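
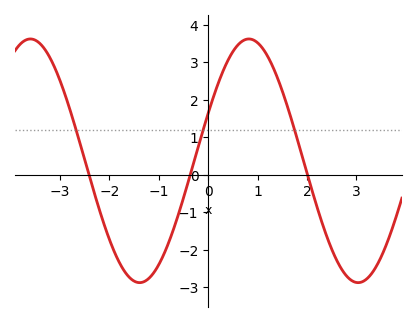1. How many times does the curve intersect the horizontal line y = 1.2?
3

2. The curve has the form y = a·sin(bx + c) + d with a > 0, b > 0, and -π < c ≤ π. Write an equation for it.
y = 3.25sin(1.42x + 0.4) + 0.37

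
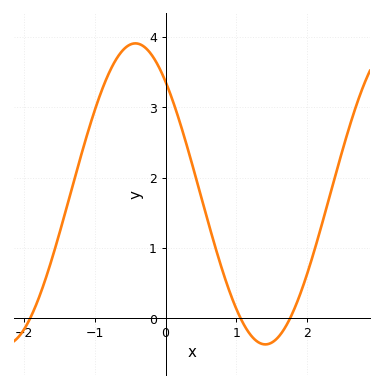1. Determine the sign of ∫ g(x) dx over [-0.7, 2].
positive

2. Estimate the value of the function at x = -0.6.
3.82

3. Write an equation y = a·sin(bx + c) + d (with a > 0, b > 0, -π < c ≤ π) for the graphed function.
y = 2.14sin(1.71x + 2.3) + 1.77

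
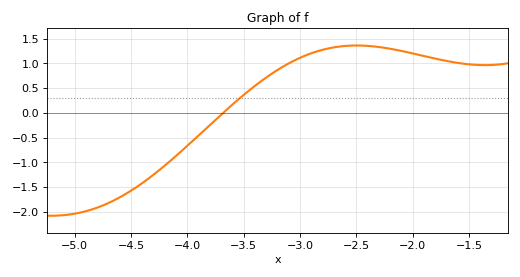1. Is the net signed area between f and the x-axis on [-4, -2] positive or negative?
positive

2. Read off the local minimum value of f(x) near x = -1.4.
0.965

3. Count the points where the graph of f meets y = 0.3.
1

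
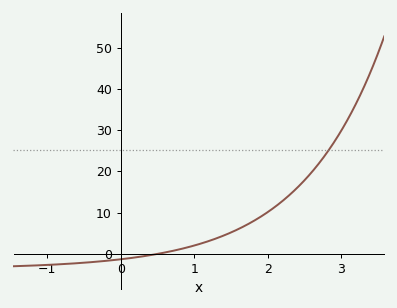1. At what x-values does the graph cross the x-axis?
0.5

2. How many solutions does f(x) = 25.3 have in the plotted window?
1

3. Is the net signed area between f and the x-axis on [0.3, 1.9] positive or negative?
positive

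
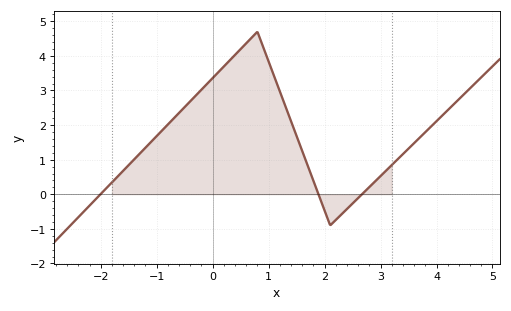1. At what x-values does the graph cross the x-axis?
-2, 1.8, 2.6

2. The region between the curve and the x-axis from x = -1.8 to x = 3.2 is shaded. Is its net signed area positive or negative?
positive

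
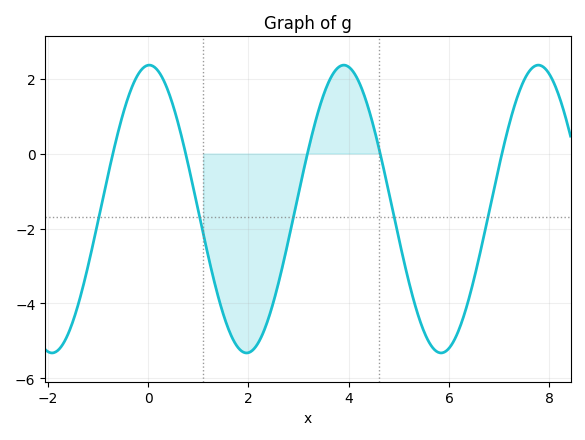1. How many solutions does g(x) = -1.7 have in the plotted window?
5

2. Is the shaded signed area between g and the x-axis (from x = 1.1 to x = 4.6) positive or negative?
negative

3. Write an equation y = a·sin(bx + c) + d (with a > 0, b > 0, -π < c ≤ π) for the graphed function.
y = 3.84sin(1.6x + 1.5) - 1.48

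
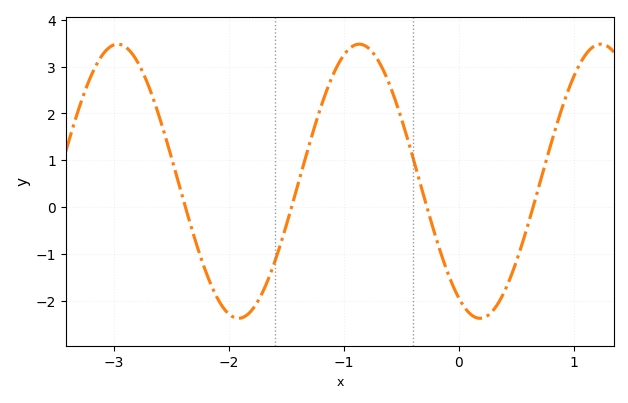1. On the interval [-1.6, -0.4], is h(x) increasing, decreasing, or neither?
neither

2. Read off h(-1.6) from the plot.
-1.2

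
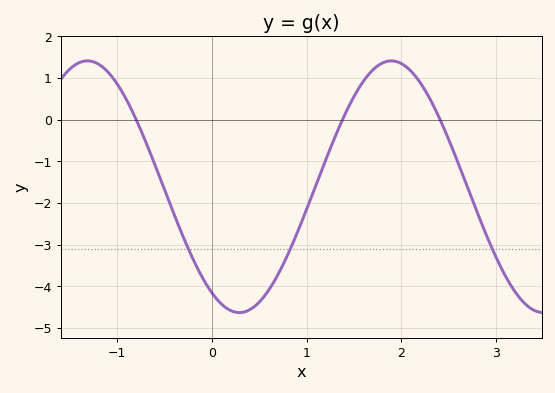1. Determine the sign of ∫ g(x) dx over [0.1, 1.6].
negative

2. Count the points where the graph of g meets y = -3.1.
3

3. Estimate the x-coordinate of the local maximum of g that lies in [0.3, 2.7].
1.89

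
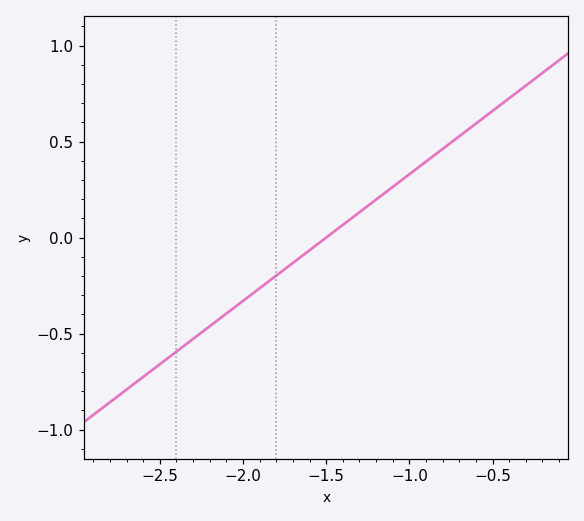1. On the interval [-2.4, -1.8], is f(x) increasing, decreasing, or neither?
increasing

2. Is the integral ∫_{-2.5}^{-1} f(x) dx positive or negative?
negative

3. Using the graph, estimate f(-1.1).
0.25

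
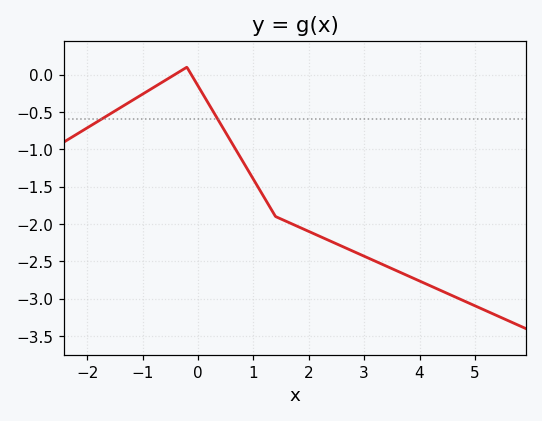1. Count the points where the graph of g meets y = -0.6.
2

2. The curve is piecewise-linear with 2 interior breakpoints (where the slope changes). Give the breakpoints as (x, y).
(-0.2, 0.1); (1.4, -1.9)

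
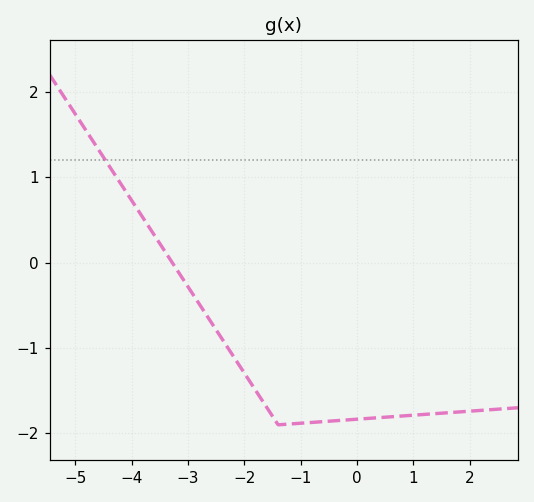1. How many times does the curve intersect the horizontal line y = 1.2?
1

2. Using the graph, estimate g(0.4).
-1.82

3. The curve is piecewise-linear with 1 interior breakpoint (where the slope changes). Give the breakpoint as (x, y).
(-1.4, -1.9)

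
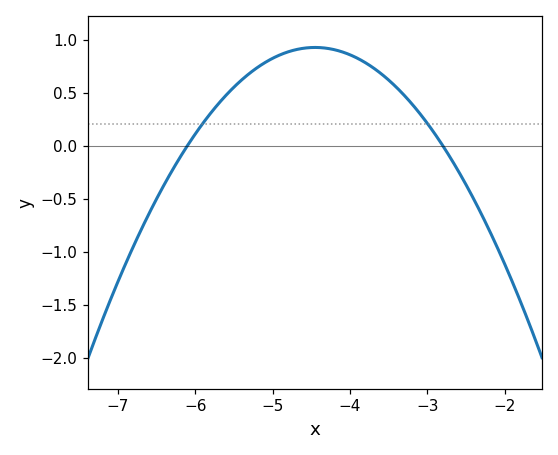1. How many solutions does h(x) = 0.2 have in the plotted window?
2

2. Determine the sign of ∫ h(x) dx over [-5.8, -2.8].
positive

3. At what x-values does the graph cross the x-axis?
-6.1, -2.8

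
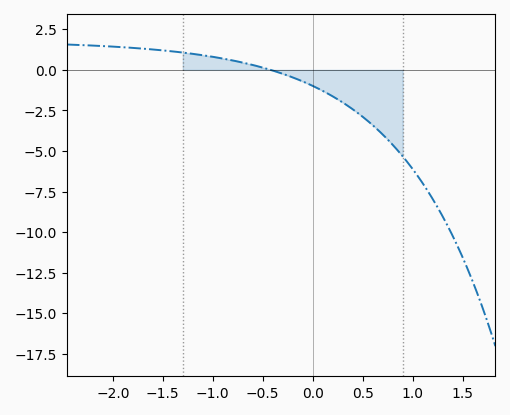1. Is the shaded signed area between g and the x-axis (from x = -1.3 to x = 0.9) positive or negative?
negative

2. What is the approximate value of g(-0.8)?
0.5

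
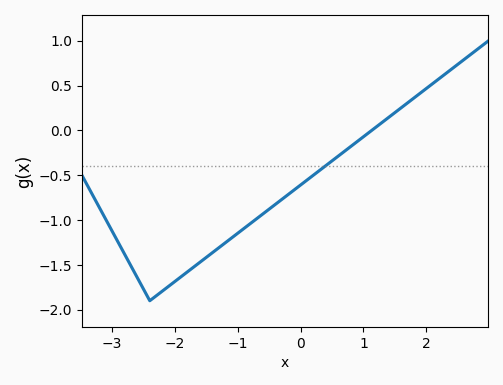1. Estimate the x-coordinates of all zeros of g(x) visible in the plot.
1.13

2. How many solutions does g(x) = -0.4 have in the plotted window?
1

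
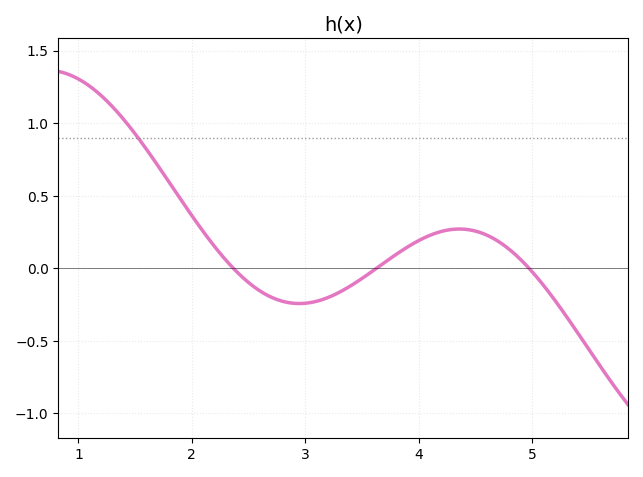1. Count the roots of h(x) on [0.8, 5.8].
3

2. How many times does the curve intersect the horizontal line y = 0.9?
1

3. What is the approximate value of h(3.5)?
-0.07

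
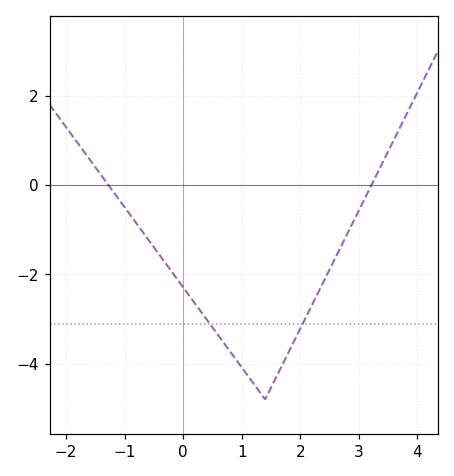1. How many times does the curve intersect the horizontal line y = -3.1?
2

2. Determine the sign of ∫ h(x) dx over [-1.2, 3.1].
negative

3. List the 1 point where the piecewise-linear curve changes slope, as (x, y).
(1.4, -4.8)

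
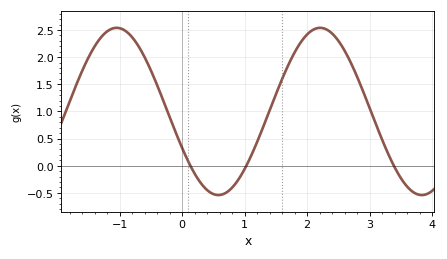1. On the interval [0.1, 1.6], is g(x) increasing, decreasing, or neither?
neither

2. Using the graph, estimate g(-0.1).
0.607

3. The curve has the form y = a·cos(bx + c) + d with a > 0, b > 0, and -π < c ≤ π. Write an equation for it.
y = 1.54cos(1.93x + 2.02) + 1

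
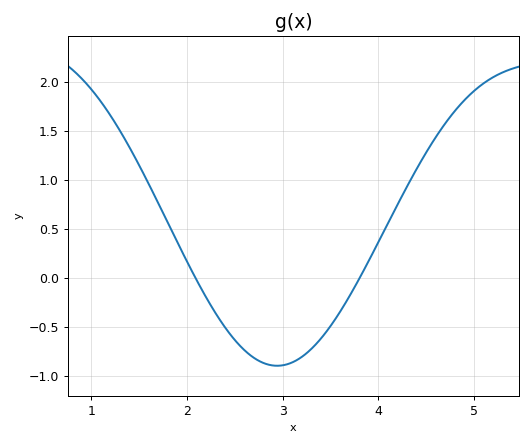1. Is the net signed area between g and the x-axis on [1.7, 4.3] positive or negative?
negative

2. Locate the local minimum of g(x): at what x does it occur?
2.94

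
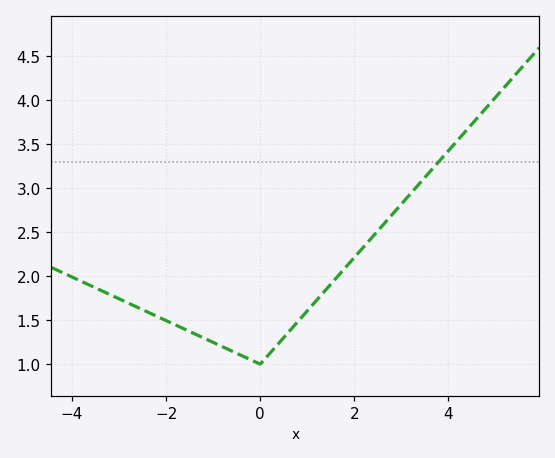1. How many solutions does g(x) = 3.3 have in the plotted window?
1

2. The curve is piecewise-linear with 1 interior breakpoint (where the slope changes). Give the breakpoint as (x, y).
(0, 1)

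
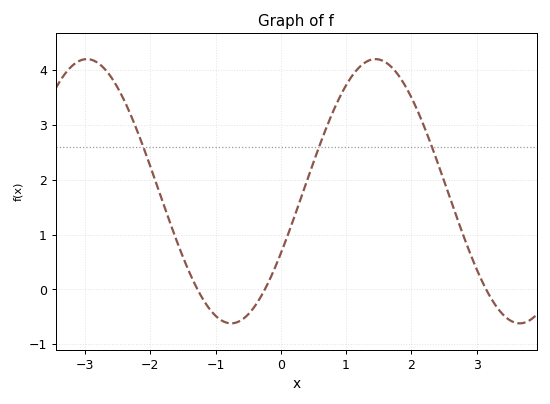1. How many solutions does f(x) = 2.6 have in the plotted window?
3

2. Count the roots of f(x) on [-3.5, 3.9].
3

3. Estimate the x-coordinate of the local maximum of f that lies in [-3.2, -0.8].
-3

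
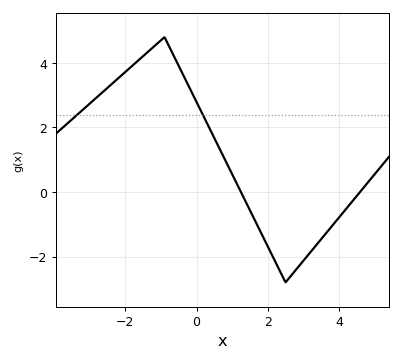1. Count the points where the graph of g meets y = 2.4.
2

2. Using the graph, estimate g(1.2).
0.2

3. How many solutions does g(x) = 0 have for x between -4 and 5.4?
2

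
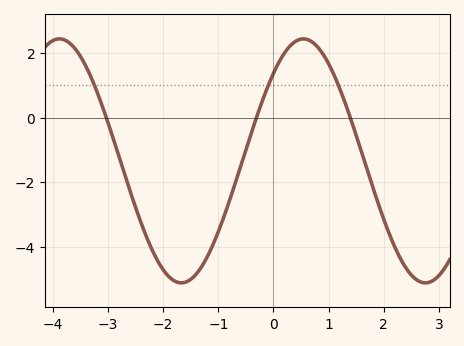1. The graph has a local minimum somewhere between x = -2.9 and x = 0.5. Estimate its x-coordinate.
-1.67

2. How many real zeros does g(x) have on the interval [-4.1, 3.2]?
3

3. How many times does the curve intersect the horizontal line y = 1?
3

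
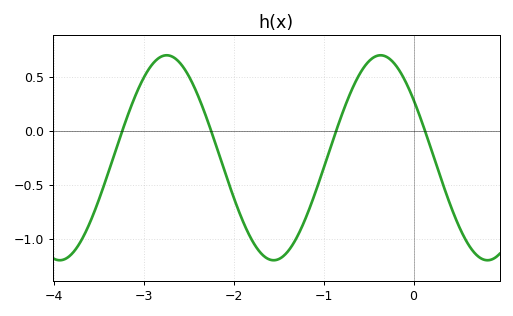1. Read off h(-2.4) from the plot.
0.35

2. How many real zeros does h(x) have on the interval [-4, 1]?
4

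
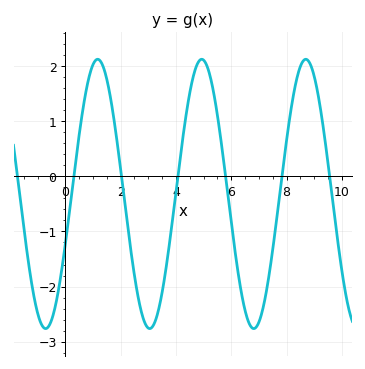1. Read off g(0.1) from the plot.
-0.838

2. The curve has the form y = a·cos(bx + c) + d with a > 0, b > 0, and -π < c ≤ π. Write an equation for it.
y = 2.44cos(1.67x - 1.95) - 0.32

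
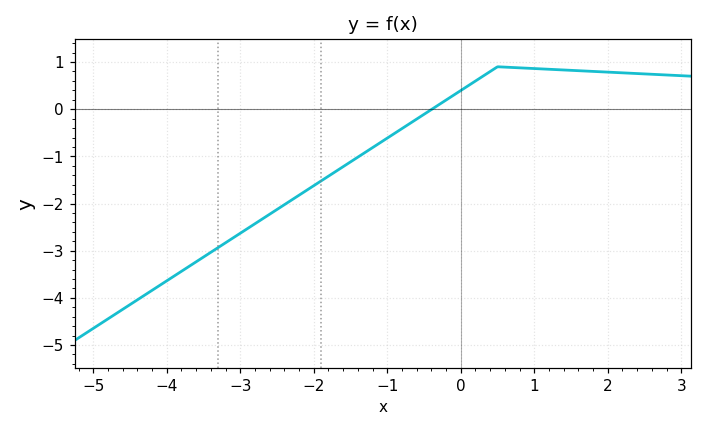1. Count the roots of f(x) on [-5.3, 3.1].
1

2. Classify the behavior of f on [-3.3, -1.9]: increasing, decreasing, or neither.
increasing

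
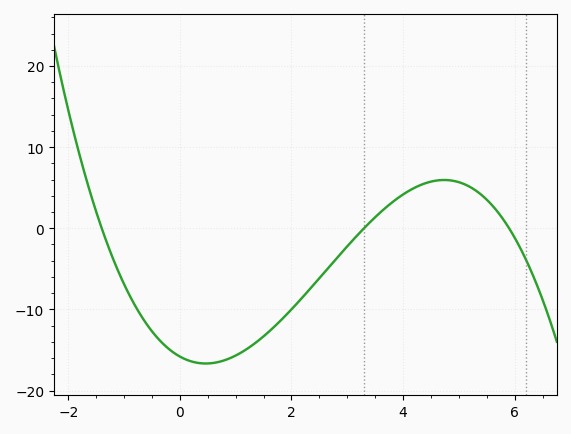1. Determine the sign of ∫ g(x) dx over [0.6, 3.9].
negative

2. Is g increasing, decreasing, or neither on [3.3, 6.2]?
neither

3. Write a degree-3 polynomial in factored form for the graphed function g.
y = -0.58(x + 1.4)(x - 3.3)(x - 5.9)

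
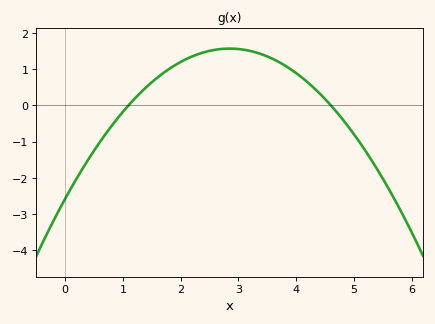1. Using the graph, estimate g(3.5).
1.35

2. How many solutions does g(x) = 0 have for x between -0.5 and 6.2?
2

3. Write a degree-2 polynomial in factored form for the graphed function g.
y = -0.51(x - 1.1)(x - 4.6)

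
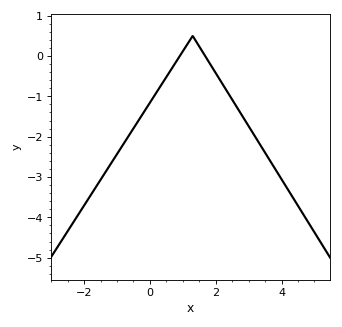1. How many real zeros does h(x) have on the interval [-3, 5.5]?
2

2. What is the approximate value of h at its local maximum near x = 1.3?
0.5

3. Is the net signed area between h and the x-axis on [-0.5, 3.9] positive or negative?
negative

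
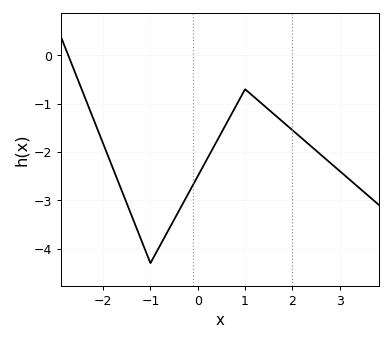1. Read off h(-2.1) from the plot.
-1.6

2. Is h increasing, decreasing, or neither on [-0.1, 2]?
neither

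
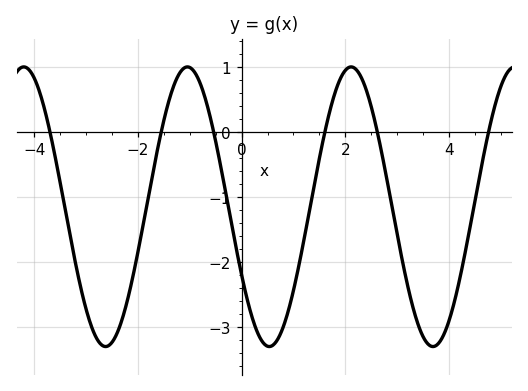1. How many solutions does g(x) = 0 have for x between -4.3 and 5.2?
6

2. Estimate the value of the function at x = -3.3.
-1.63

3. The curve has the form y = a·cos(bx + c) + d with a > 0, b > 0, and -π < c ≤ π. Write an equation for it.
y = 2.15cos(1.99x + 2.08) - 1.15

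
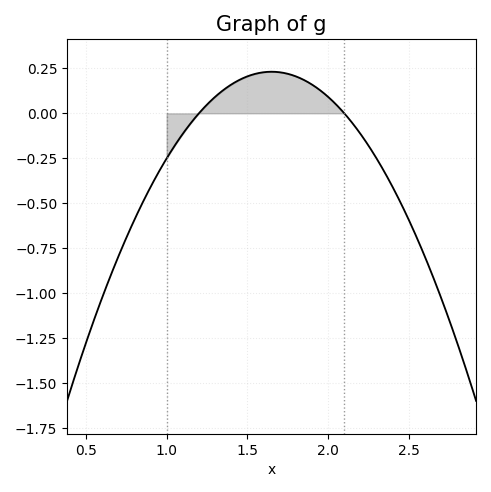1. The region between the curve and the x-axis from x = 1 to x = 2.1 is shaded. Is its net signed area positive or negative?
positive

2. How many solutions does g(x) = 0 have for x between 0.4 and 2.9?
2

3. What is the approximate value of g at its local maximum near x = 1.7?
0.231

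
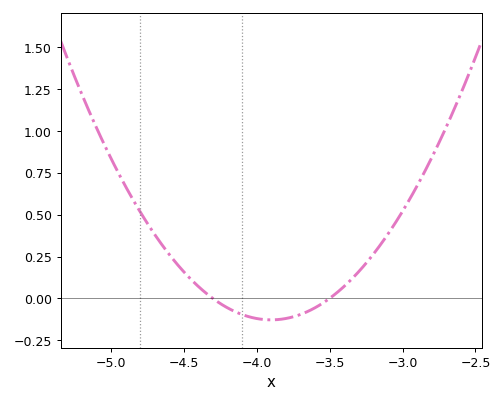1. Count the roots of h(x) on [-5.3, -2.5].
2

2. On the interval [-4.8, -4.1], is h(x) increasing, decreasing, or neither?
decreasing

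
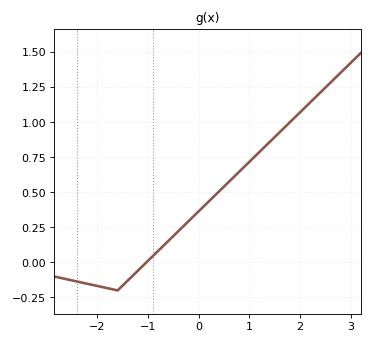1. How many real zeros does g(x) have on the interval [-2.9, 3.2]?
1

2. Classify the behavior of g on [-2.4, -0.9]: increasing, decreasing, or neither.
neither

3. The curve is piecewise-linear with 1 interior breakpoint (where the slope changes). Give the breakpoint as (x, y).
(-1.6, -0.2)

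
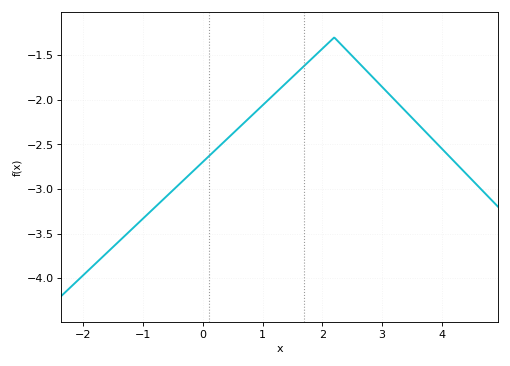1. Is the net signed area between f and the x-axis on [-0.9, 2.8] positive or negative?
negative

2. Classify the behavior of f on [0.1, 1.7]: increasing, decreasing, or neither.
increasing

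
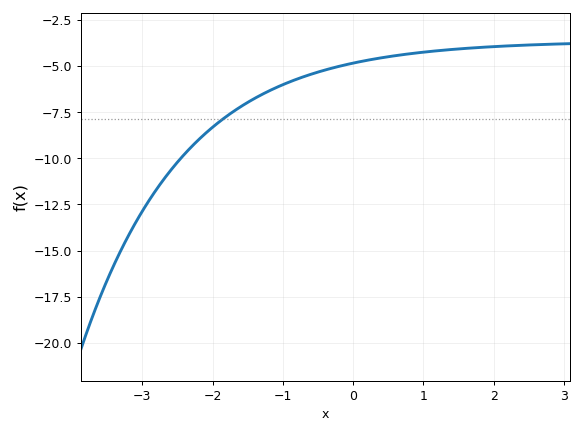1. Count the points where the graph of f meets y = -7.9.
1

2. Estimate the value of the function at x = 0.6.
-4.4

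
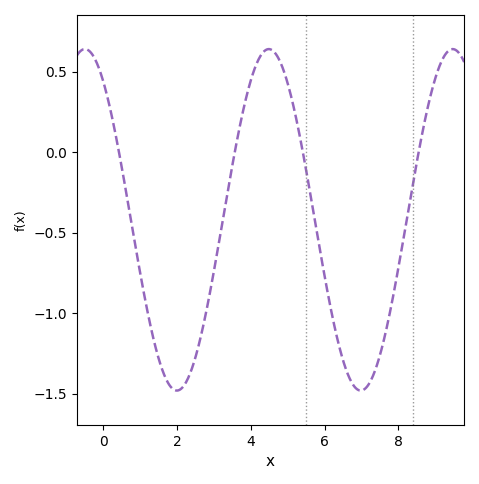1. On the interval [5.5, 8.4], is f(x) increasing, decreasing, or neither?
neither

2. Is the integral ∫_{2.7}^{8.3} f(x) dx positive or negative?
negative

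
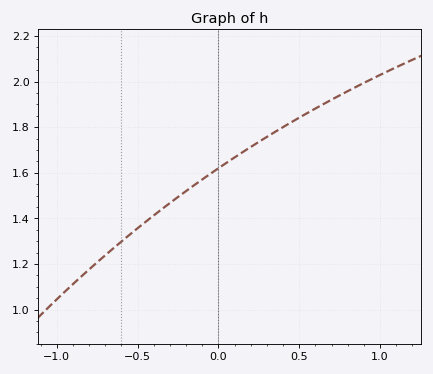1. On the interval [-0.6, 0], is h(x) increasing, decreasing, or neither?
increasing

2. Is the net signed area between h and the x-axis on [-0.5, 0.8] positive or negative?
positive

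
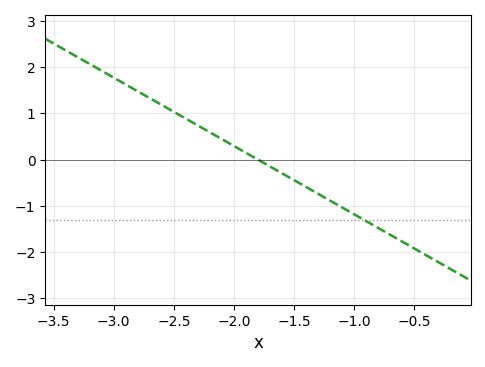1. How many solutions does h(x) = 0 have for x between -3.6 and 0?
1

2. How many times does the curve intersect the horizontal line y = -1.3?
1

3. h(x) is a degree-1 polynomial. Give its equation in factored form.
y = -1.48(x + 1.8)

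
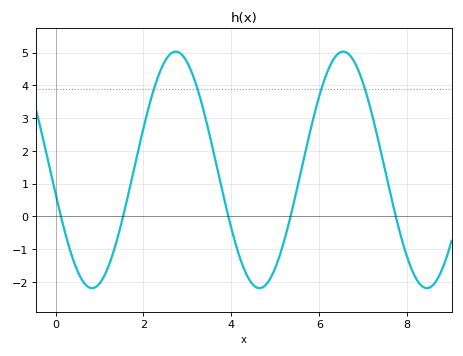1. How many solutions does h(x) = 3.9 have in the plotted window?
4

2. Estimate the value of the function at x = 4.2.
-1.29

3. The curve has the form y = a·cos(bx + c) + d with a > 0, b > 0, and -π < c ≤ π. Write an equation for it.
y = 3.61cos(1.65x + 1.77) + 1.42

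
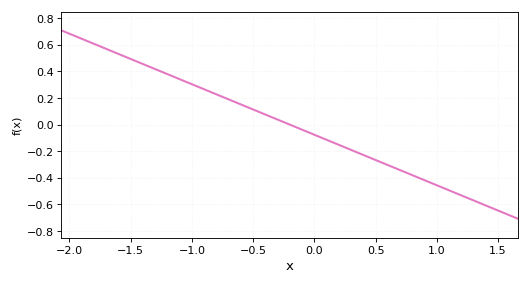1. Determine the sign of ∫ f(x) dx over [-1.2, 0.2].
positive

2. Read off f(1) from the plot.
-0.46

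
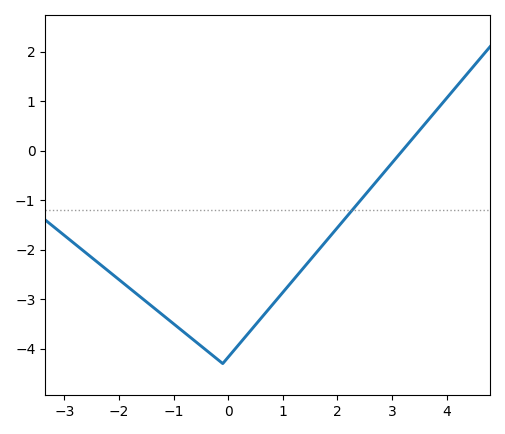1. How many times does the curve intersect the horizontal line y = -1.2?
1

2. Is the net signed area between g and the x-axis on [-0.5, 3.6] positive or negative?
negative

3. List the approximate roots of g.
3.19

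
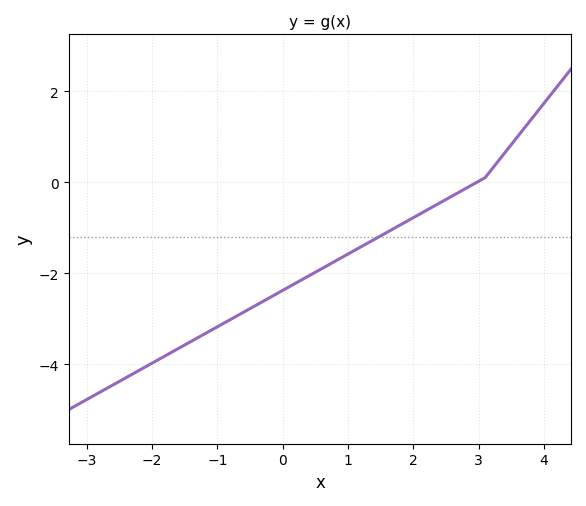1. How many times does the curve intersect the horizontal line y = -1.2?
1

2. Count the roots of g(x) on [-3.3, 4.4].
1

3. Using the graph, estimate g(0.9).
-1.7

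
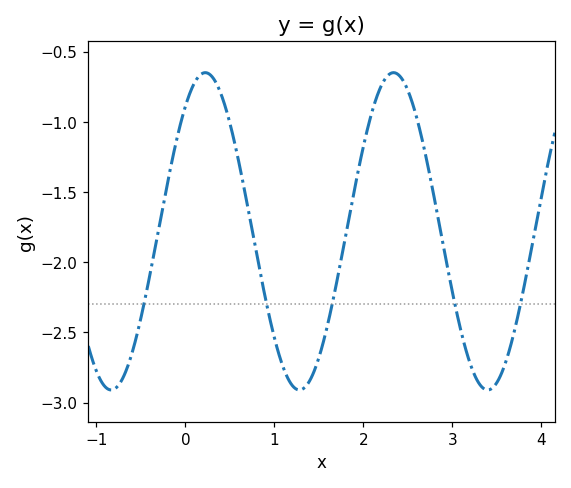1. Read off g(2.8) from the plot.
-1.55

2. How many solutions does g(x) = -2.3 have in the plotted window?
5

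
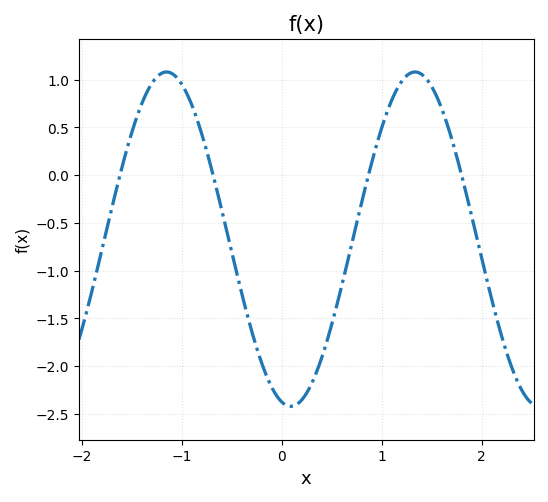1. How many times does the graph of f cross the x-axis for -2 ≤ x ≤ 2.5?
4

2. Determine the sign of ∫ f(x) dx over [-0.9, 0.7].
negative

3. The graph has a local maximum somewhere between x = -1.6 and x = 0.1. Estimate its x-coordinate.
-1.15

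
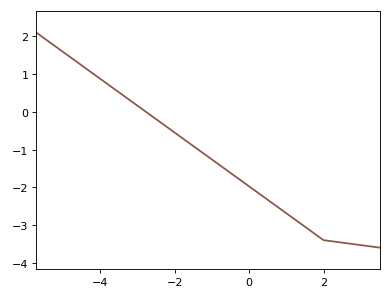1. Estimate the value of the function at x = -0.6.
-1.55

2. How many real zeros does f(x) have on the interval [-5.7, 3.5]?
1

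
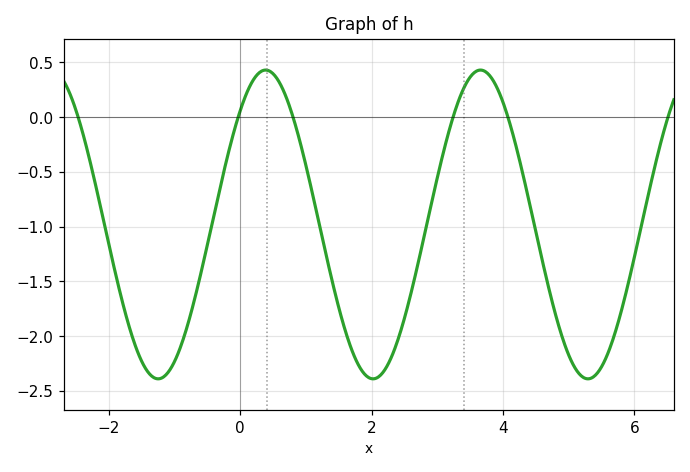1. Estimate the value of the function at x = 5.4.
-2.35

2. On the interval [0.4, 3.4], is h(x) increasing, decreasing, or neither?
neither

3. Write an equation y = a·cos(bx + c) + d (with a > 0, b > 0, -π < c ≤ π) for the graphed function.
y = 1.41cos(1.9x - 0.74) - 0.98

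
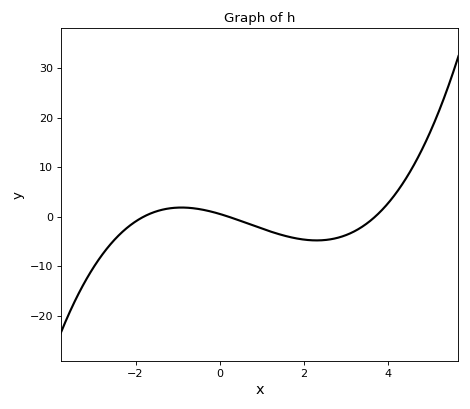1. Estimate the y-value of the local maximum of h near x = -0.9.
2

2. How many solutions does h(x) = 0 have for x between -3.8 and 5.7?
3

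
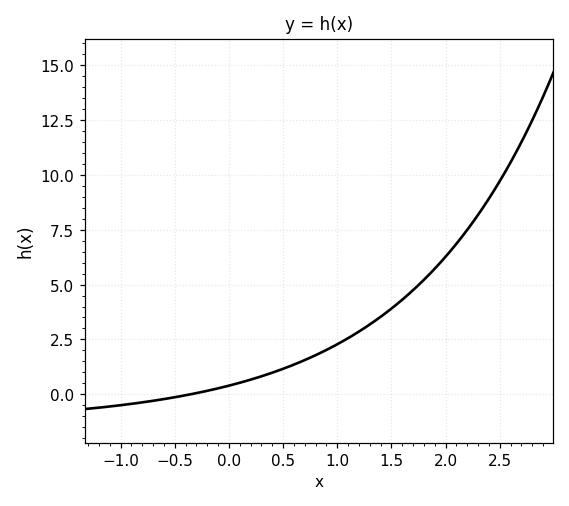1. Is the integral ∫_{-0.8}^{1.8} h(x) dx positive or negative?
positive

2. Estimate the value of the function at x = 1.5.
3.91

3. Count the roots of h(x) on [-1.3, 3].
1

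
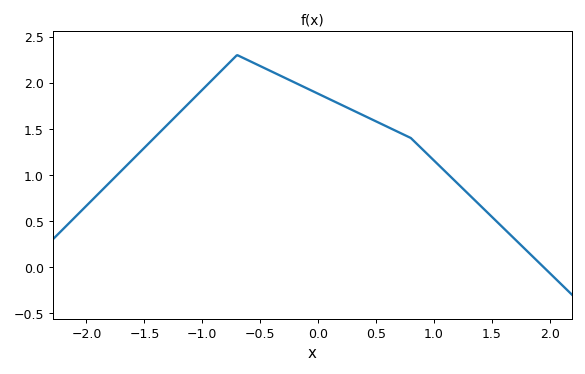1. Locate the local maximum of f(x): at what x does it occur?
-0.7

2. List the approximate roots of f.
1.95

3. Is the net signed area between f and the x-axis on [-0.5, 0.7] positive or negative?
positive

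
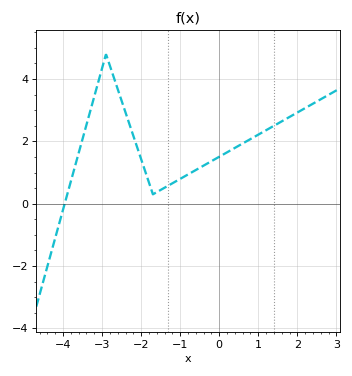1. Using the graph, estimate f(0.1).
1.6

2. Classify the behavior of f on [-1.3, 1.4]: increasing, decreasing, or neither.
increasing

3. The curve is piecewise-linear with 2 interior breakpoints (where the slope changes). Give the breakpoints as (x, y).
(-2.9, 4.8); (-1.7, 0.3)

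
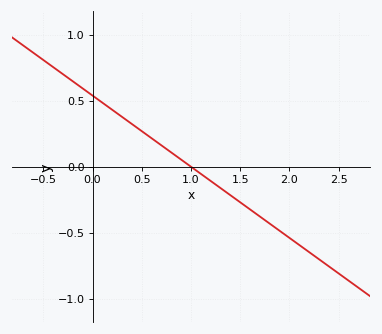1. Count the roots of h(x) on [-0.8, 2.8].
1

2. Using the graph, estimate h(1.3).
-0.162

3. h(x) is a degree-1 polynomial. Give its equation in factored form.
y = -0.54(x - 1)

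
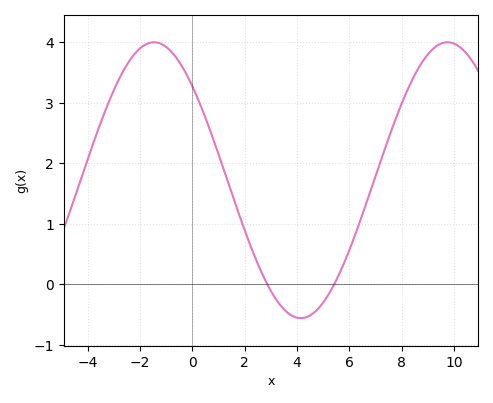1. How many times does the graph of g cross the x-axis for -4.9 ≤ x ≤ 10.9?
2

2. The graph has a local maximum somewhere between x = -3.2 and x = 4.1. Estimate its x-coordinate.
-1.4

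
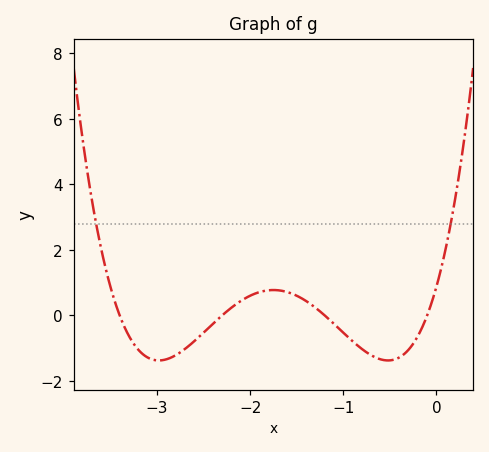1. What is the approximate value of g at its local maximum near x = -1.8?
0.774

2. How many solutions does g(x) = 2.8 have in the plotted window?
2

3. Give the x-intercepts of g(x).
-3.4, -2.3, -1.2, -0.1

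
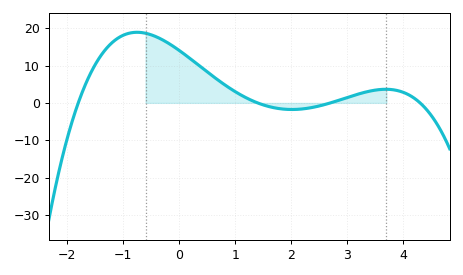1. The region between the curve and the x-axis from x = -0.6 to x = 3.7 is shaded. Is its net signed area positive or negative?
positive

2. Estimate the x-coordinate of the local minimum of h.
2.01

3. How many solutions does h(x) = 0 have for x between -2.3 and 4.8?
4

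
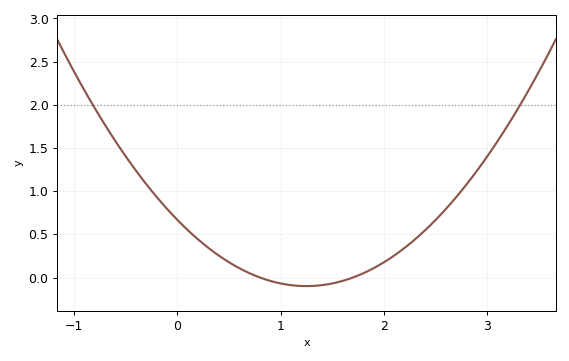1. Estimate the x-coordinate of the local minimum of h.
1.25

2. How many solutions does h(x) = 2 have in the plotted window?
2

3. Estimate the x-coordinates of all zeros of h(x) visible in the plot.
0.8, 1.7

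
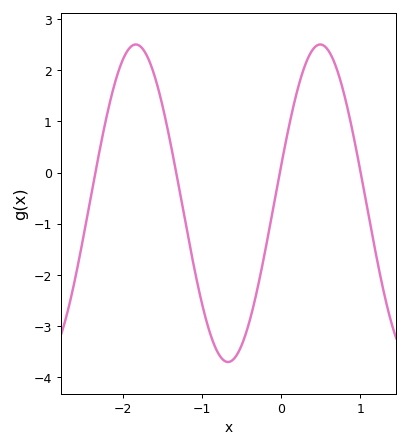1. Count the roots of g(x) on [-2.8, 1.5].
4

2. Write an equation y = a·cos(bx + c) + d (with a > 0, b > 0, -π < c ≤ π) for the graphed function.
y = 3.1cos(2.7x - 1.33) - 0.6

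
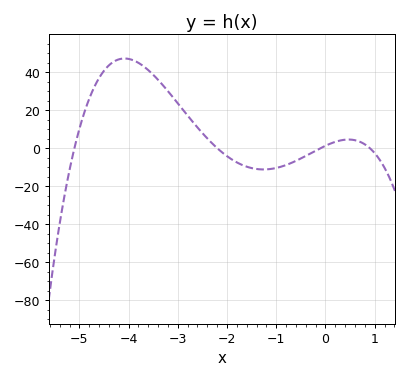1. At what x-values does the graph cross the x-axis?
-5.1, -2.2, -0.1, 0.9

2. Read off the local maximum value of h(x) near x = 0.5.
4.52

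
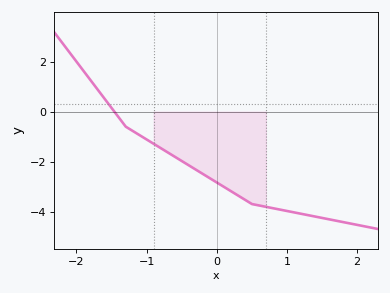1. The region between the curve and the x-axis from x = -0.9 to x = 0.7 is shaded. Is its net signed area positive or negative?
negative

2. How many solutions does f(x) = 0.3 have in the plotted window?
1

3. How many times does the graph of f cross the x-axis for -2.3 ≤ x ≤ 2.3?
1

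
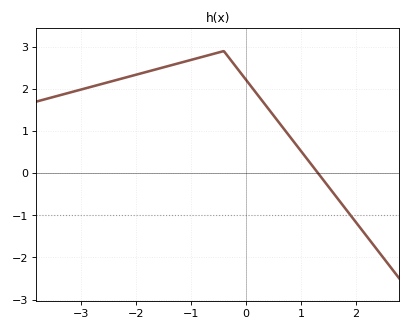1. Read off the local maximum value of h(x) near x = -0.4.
2.9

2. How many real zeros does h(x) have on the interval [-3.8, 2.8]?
1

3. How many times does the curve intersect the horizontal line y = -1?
1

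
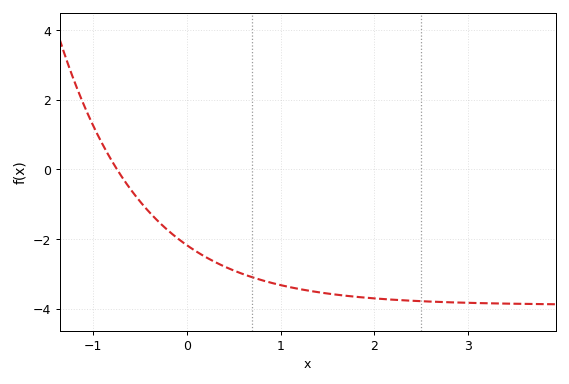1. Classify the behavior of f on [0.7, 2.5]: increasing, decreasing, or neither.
decreasing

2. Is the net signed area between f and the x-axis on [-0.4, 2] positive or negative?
negative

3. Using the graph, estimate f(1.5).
-3.6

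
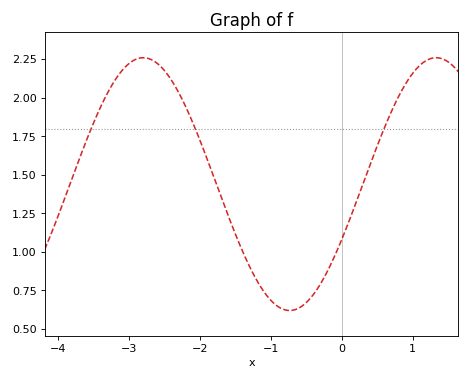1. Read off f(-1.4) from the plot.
1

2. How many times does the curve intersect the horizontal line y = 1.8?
3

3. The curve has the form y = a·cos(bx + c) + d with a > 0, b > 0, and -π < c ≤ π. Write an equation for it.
y = 0.82cos(1.52x - 2.02) + 1.44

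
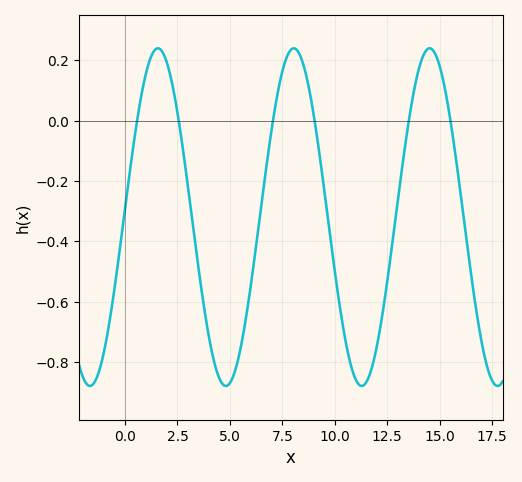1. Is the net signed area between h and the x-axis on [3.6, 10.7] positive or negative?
negative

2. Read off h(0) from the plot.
-0.292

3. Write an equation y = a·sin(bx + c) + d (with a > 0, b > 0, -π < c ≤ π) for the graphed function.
y = 0.56sin(0.97x + 0.05) - 0.32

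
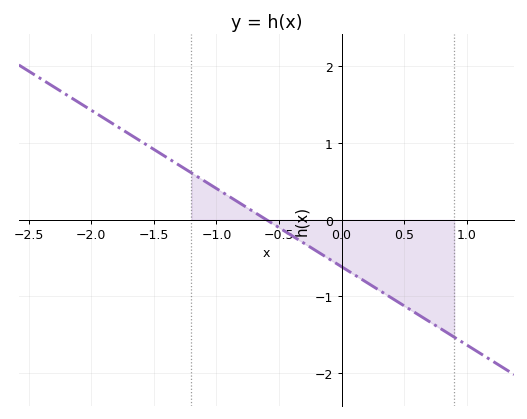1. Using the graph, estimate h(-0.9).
0.3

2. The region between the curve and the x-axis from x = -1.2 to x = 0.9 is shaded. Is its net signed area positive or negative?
negative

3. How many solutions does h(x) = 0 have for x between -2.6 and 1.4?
1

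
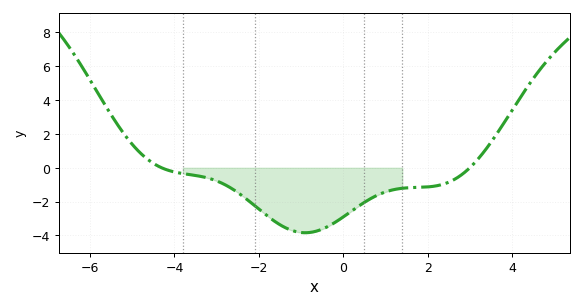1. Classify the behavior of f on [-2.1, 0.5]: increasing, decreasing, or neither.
neither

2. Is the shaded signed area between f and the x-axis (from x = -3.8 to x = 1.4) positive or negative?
negative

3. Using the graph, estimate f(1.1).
-1.4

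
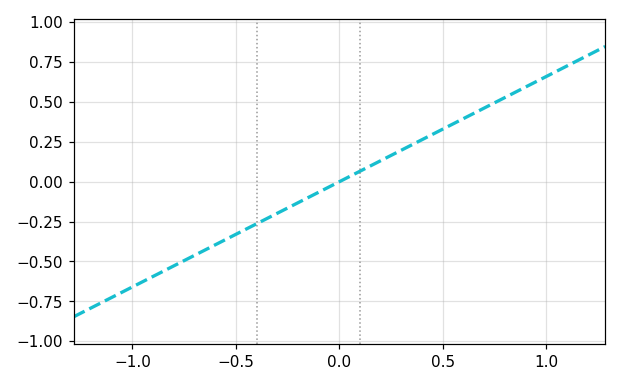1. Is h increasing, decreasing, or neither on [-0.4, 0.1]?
increasing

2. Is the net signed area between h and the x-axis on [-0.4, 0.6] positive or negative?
positive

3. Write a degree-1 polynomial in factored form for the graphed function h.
y = 0.66(x - 0)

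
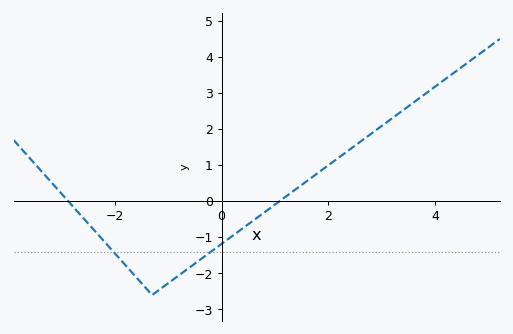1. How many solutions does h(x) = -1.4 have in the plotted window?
2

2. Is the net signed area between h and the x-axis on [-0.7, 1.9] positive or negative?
negative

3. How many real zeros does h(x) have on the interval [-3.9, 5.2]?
2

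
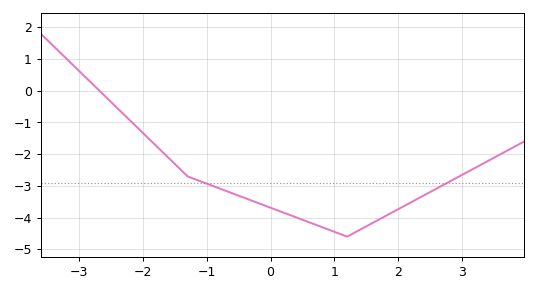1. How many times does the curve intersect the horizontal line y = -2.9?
2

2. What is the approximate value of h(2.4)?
-3.3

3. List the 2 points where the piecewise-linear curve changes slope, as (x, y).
(-1.3, -2.7); (1.2, -4.6)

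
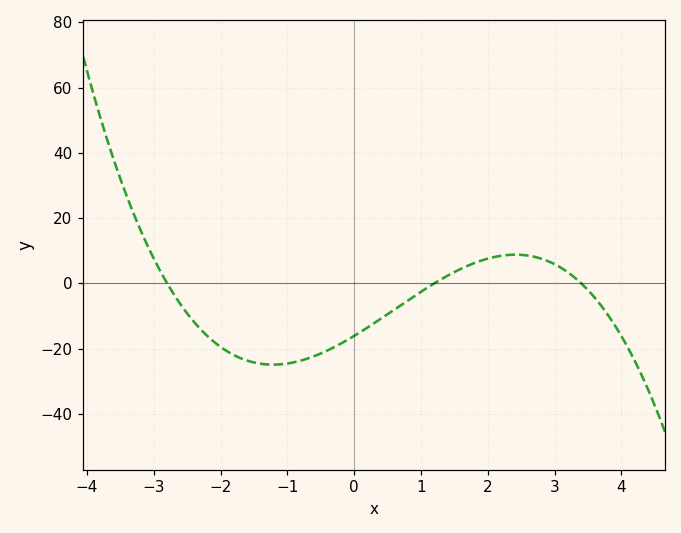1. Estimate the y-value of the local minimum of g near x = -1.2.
-24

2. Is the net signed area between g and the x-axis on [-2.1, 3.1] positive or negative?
negative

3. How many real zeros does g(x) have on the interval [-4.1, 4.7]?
3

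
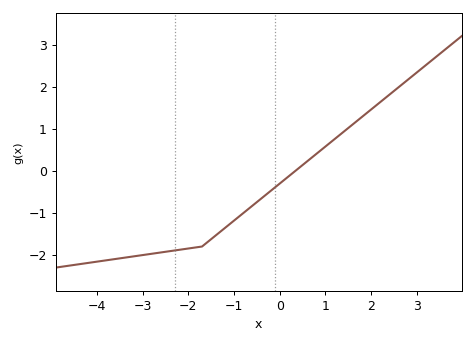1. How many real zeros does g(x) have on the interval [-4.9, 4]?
1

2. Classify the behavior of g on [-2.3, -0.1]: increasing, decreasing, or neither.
increasing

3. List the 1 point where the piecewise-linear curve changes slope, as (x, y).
(-1.7, -1.8)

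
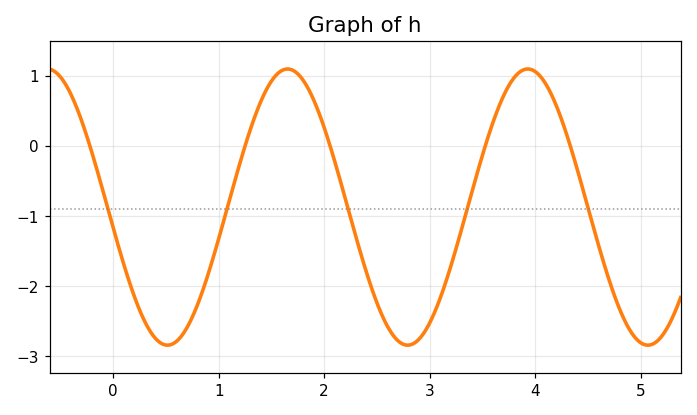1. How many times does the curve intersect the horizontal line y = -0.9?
5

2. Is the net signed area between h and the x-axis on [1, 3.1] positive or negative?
negative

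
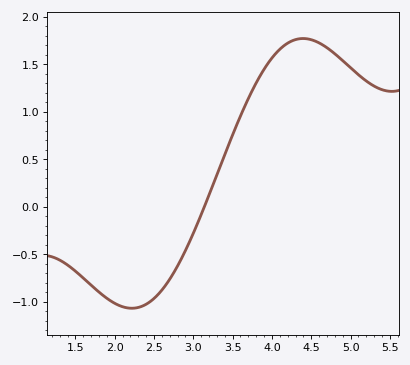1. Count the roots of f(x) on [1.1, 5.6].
1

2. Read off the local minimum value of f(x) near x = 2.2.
-1.07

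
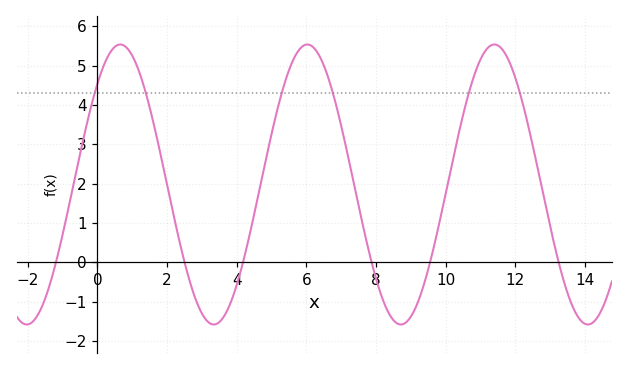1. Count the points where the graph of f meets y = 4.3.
6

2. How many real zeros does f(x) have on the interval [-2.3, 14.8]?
6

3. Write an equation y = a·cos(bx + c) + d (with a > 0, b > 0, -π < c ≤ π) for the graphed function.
y = 3.56cos(1.2x - 0.77) + 1.98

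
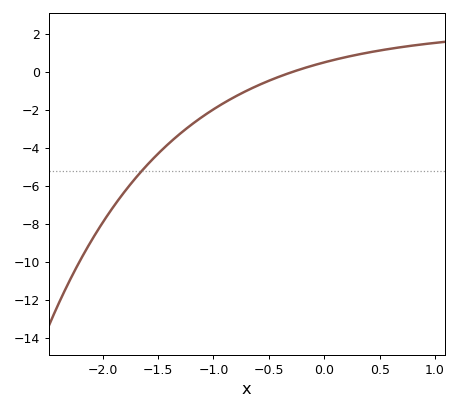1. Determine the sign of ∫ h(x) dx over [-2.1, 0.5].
negative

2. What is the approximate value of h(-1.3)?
-3.2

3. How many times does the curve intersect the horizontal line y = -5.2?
1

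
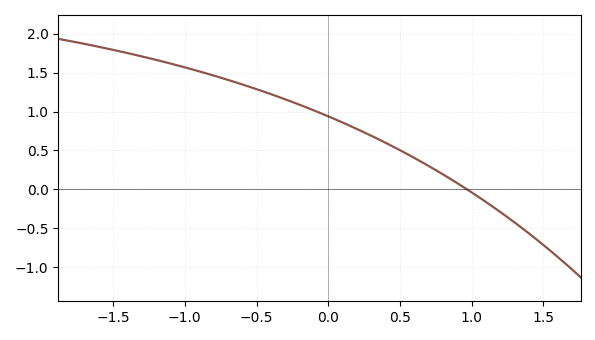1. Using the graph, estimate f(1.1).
-0.162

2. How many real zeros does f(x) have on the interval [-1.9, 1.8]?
1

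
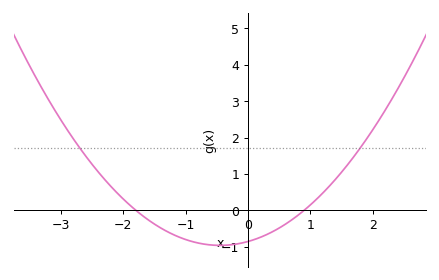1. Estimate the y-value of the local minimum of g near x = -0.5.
-0.966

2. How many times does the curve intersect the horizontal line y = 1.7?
2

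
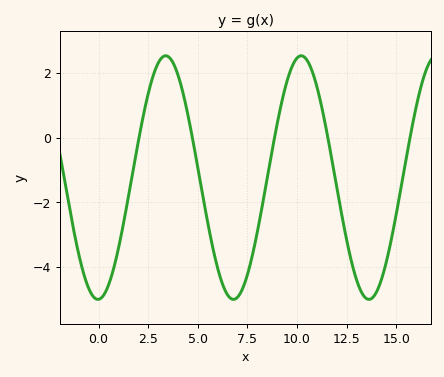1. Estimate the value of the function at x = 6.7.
-5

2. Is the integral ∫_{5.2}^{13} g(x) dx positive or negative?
negative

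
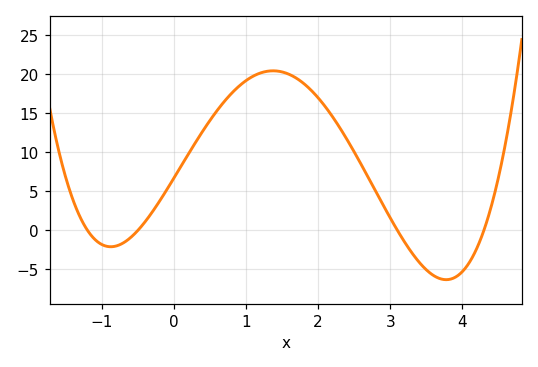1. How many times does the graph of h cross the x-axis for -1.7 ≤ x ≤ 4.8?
4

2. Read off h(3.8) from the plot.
-6.5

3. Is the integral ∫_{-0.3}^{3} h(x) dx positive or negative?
positive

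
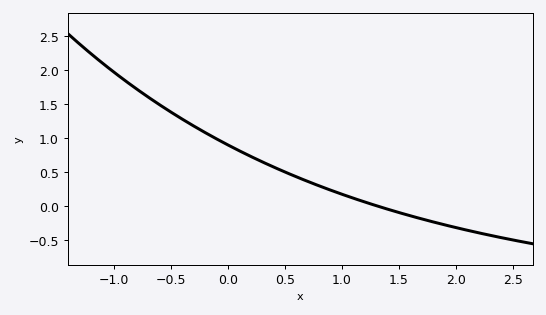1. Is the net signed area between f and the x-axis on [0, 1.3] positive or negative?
positive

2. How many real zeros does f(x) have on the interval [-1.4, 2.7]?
1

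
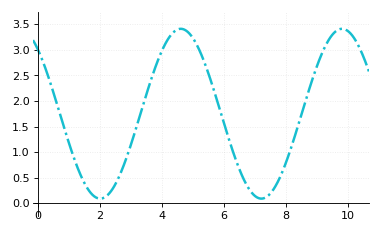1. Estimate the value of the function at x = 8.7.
2.13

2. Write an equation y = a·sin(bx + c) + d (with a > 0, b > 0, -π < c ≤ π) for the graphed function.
y = 1.66sin(1.21x + 2.27) + 1.75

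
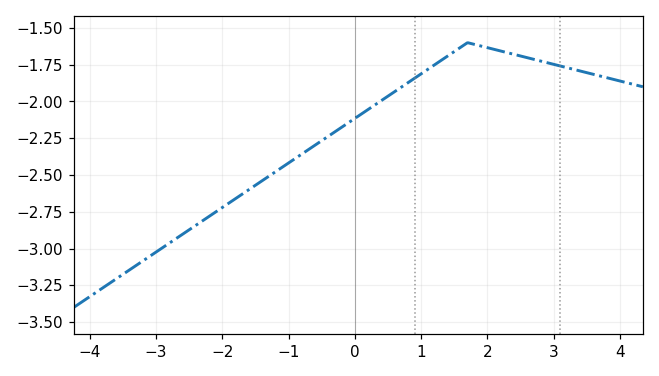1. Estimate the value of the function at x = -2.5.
-2.85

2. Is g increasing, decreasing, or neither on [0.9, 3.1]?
neither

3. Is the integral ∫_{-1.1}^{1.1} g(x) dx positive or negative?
negative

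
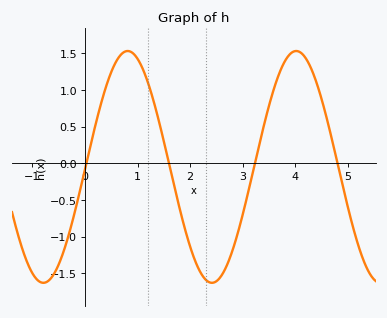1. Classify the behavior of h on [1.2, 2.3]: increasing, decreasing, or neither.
decreasing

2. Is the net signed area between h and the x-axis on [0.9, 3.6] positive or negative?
negative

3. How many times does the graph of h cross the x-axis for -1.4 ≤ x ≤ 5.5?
4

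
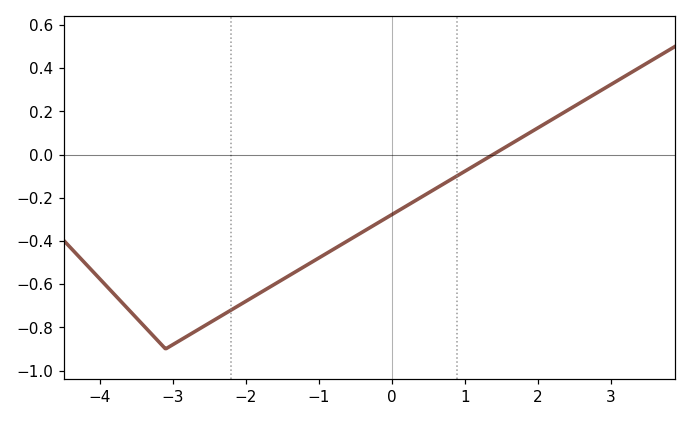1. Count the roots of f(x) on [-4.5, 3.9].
1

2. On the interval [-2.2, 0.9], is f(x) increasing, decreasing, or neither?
increasing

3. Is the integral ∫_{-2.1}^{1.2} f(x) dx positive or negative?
negative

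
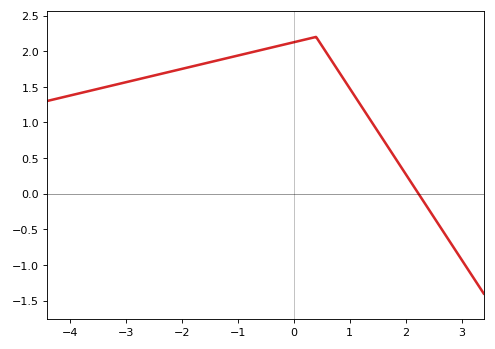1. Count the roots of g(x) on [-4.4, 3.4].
1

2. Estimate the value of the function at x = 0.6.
1.96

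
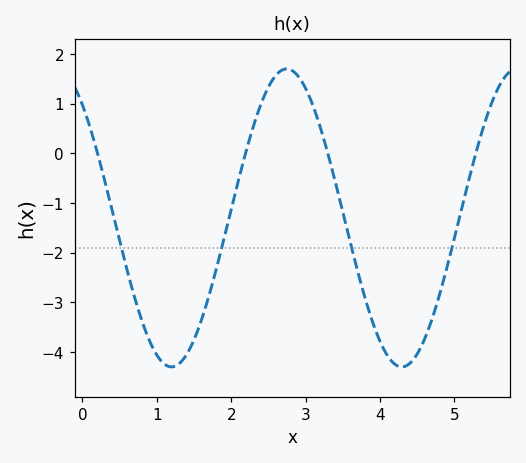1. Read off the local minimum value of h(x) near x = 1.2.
-4.3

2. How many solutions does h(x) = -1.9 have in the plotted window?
4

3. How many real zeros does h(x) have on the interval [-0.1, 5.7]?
4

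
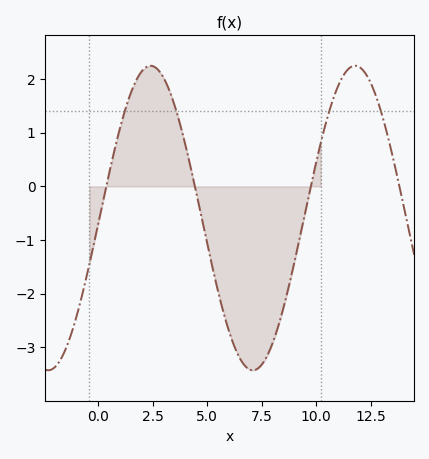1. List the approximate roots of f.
0.372, 4.44, 9.75, 13.8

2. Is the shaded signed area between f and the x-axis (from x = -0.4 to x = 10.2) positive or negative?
negative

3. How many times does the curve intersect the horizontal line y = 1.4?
4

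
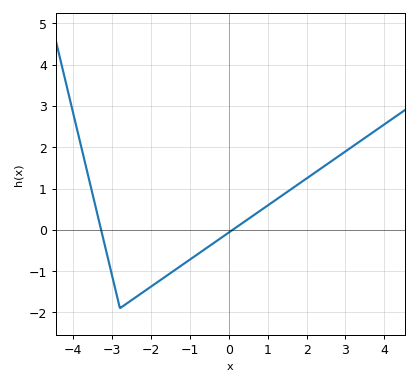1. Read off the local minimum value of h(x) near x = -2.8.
-1.9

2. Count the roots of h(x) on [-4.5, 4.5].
2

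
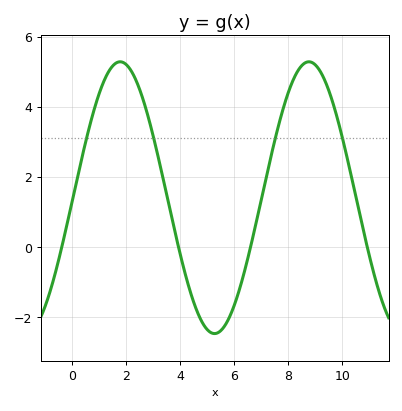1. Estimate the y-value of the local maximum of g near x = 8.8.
5.2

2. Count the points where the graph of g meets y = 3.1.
4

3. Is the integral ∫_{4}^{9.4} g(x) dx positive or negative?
positive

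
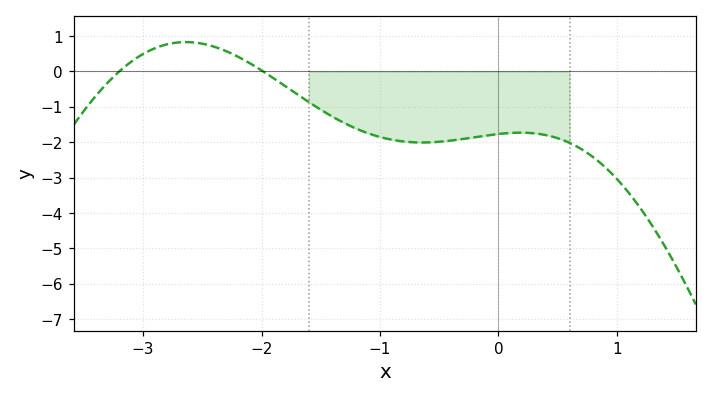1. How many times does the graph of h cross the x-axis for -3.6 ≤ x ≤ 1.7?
2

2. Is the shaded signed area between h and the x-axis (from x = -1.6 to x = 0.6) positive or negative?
negative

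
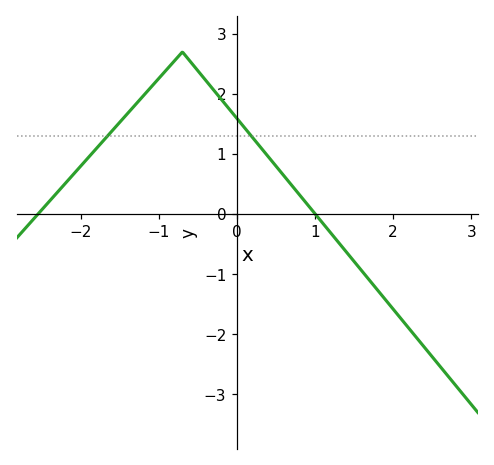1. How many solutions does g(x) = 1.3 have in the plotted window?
2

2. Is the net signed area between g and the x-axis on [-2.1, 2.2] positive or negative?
positive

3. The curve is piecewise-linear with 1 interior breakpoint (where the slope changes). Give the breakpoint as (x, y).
(-0.7, 2.7)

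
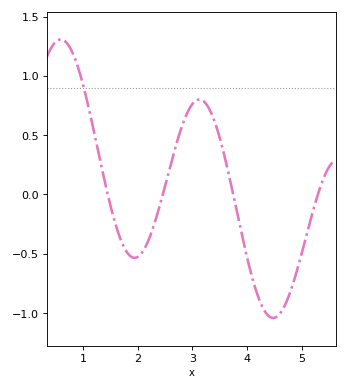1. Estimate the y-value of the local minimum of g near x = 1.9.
-0.55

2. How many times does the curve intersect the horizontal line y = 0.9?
1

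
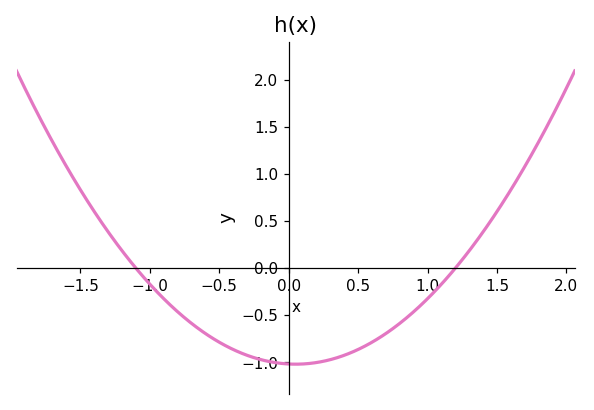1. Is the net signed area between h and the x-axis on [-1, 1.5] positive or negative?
negative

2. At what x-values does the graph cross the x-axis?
-1.1, 1.2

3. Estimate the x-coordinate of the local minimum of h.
0.1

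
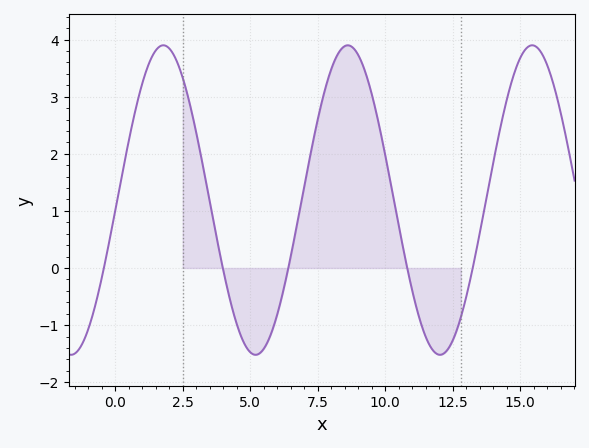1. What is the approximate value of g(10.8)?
0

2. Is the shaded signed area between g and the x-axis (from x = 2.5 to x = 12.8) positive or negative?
positive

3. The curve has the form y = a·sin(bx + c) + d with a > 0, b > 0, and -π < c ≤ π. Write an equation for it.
y = 2.71sin(0.92x - 0.07) + 1.19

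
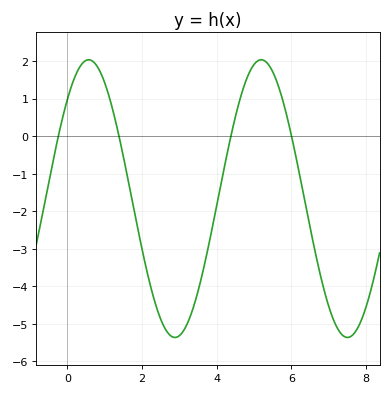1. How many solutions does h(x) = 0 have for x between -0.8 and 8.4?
4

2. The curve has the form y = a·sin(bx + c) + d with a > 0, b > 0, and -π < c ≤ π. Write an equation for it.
y = 3.7sin(1.4x + 0.79) - 1.66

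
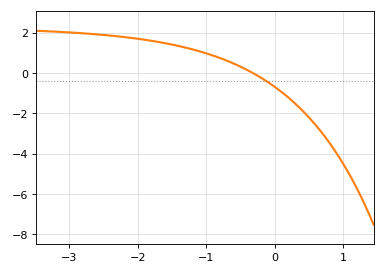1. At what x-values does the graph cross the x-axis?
-0.317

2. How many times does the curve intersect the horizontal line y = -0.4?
1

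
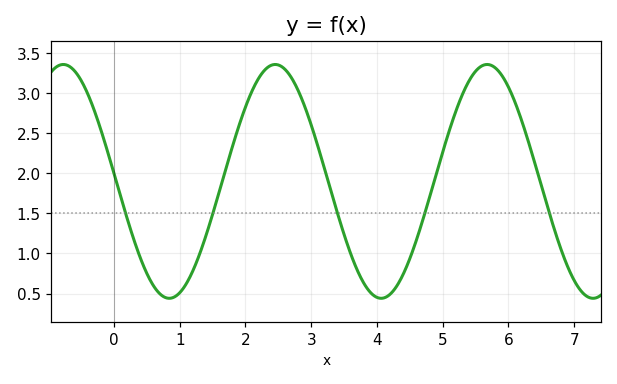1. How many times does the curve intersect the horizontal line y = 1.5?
5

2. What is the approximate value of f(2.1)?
3.05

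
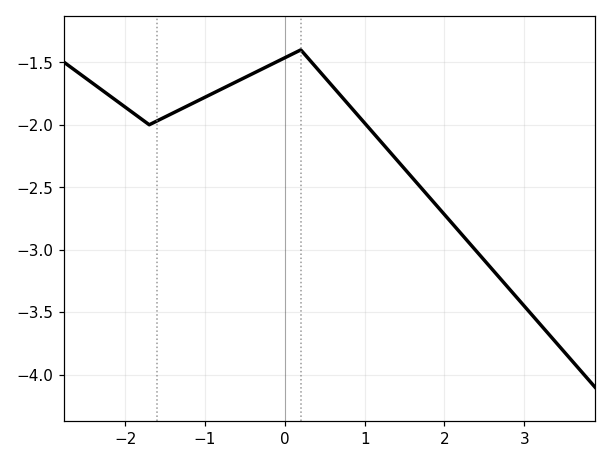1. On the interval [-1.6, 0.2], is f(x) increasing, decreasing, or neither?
increasing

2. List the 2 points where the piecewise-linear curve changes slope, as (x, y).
(-1.7, -2); (0.2, -1.4)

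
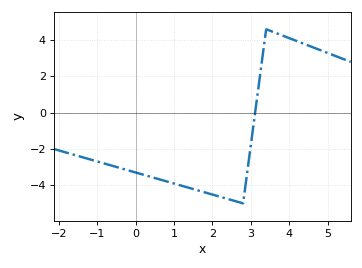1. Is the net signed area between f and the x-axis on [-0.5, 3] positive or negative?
negative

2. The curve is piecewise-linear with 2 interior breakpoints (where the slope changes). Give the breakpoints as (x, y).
(2.8, -5); (3.4, 4.6)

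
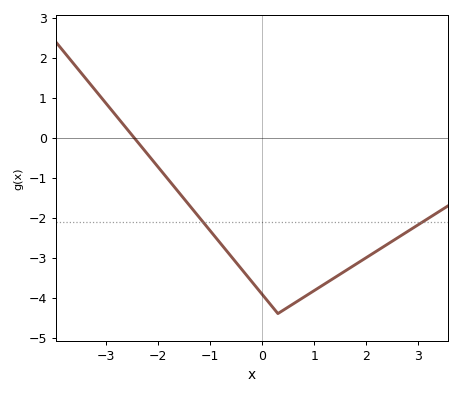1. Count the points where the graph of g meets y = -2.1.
2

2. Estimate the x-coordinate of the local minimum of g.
0.4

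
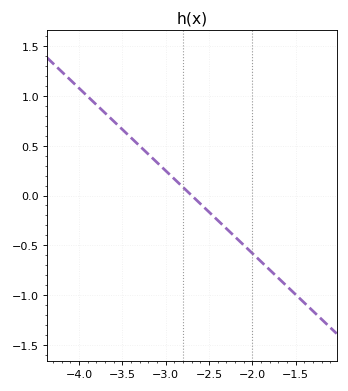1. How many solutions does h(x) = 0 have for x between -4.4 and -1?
1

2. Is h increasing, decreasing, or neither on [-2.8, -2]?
decreasing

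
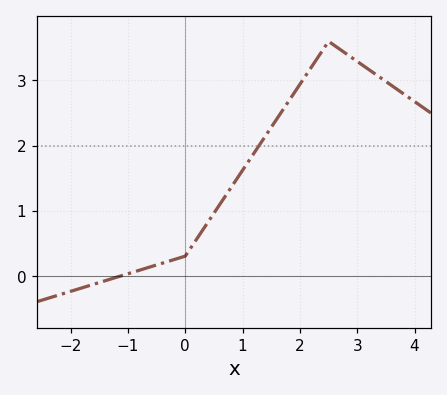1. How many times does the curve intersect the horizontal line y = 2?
1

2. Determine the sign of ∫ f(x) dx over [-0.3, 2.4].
positive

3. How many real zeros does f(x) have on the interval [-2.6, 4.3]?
1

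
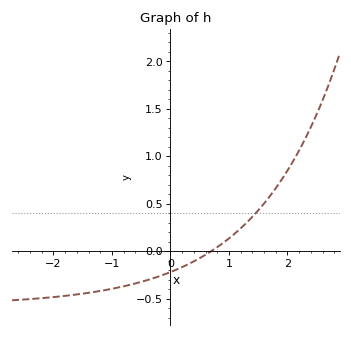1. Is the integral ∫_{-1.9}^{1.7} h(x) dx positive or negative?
negative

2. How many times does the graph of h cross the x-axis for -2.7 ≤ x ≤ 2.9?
1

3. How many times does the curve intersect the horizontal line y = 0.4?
1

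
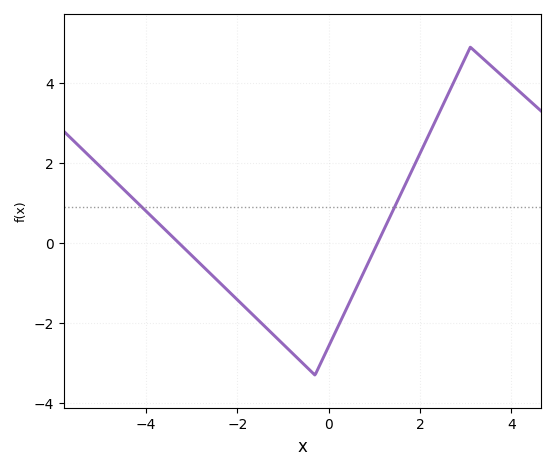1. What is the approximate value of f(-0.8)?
-2.8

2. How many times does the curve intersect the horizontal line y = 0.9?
2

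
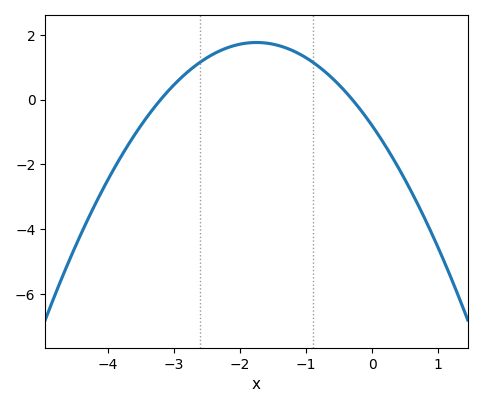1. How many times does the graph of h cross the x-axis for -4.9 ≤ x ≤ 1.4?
2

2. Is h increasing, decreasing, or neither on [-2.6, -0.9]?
neither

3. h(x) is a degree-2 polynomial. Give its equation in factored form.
y = -0.84(x + 3.2)(x + 0.3)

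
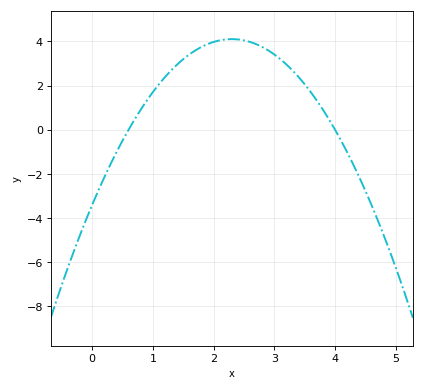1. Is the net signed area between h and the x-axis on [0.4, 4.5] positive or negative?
positive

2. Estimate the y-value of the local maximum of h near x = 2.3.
4.1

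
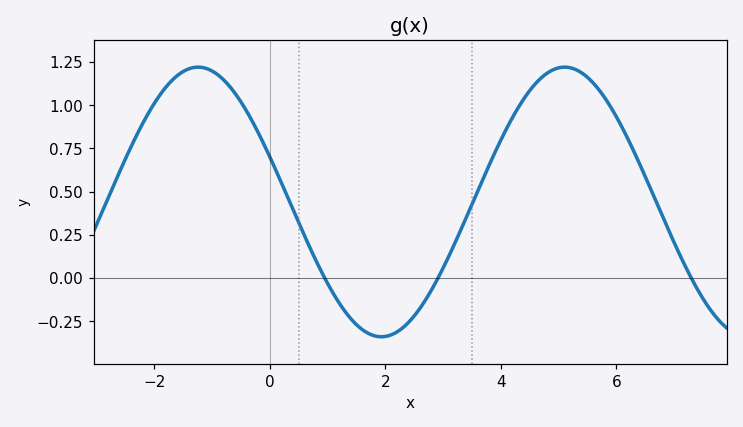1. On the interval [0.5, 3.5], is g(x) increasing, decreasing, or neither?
neither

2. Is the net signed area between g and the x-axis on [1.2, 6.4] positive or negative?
positive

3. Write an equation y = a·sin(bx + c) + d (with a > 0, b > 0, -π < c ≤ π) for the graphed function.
y = 0.78sin(0.99x + 2.8) + 0.44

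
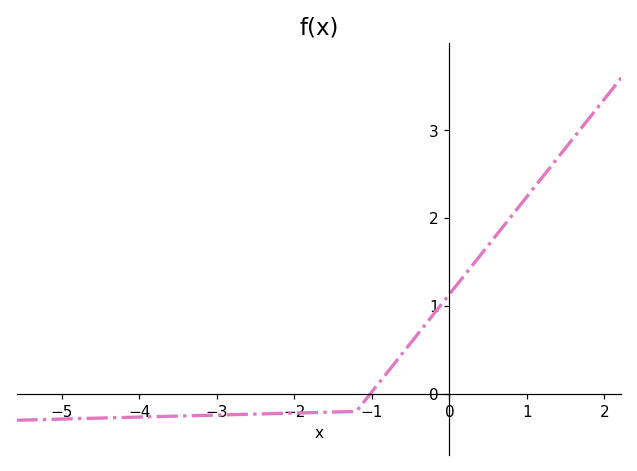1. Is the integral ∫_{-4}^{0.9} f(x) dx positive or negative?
positive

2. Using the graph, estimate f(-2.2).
-0.223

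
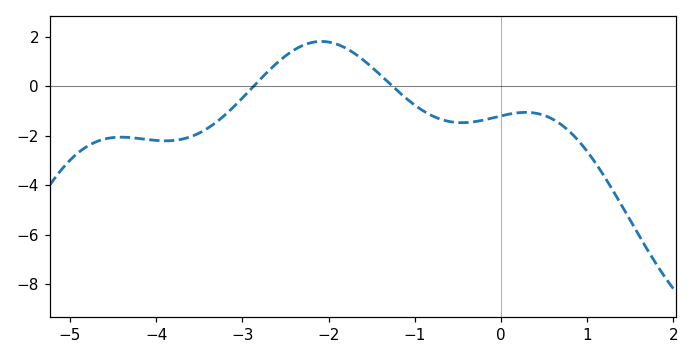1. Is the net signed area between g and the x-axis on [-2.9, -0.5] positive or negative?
positive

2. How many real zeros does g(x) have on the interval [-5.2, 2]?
2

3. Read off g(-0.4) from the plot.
-1.47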